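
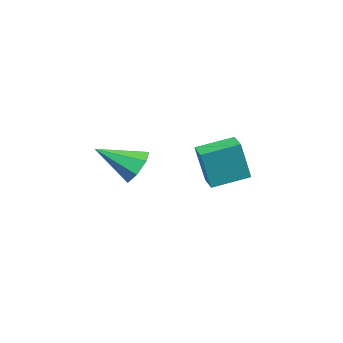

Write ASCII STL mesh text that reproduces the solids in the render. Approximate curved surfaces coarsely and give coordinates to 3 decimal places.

solid 
facet normal -0.176 0.836 -0.519
outer loop
vertex 4.424 -0.536 -0.496
vertex 3.578 -0.667 -0.421
vertex 4.102 -0.231 0.104
endloop
endfacet
facet normal 0.884 0.014 0.467
outer loop
vertex 4.424 -0.536 -0.496
vertex 4.102 -0.231 0.104
vertex 3.902 -2.213 0.541
endloop
endfacet
facet normal -0.175 0.836 -0.519
outer loop
vertex 4.102 -0.231 0.104
vertex 3.578 -0.667 -0.421
vertex 3.385 -0.254 0.309
endloop
endfacet
facet normal 0.265 0.182 0.947
outer loop
vertex 4.102 -0.231 0.104
vertex 3.385 -0.254 0.309
vertex 3.902 -2.213 0.541
endloop
endfacet
facet normal -0.176 0.836 -0.520
outer loop
vertex 3.385 -0.254 0.309
vertex 3.578 -0.667 -0.421
vertex 2.813 -0.588 -0.035
endloop
endfacet
facet normal -0.502 -0.030 0.864
outer loop
vertex 3.385 -0.254 0.309
vertex 2.813 -0.588 -0.035
vertex 3.902 -2.213 0.541
endloop
endfacet
facet normal -0.175 0.837 -0.519
outer loop
vertex 2.813 -0.588 -0.035
vertex 3.578 -0.667 -0.421
vertex 2.817 -0.981 -0.67
endloop
endfacet
facet normal -0.840 -0.463 0.281
outer loop
vertex 2.813 -0.588 -0.035
vertex 2.817 -0.981 -0.67
vertex 3.902 -2.213 0.541
endloop
endfacet
facet normal -0.175 0.836 -0.519
outer loop
vertex 2.817 -0.981 -0.67
vertex 3.578 -0.667 -0.421
vertex 3.394 -1.137 -1.116
endloop
endfacet
facet normal -0.494 -0.791 -0.362
outer loop
vertex 2.817 -0.981 -0.67
vertex 3.394 -1.137 -1.116
vertex 3.902 -2.213 0.541
endloop
endfacet
facet normal -0.176 0.836 -0.519
outer loop
vertex 3.394 -1.137 -1.116
vertex 3.578 -0.667 -0.421
vertex 4.109 -0.939 -1.039
endloop
endfacet
facet normal 0.275 -0.766 -0.581
outer loop
vertex 3.394 -1.137 -1.116
vertex 4.109 -0.939 -1.039
vertex 3.902 -2.213 0.541
endloop
endfacet
facet normal -0.176 0.837 -0.519
outer loop
vertex 4.109 -0.939 -1.039
vertex 3.578 -0.667 -0.421
vertex 4.424 -0.536 -0.496
endloop
endfacet
facet normal 0.888 -0.408 -0.212
outer loop
vertex 4.109 -0.939 -1.039
vertex 4.424 -0.536 -0.496
vertex 3.902 -2.213 0.541
endloop
endfacet
facet normal -0.896 -0.413 0.160
outer loop
vertex -0.888 0.813 -0.841
vertex -1.504 2.322 -0.395
vertex -1.4 1.175 -2.772
endloop
endfacet
facet normal 0.364 -0.893 -0.264
outer loop
vertex -0.656 1.518 -2.905
vertex -0.888 0.813 -0.841
vertex -1.4 1.175 -2.772
endloop
endfacet
facet normal -0.896 -0.413 0.160
outer loop
vertex -1.4 1.175 -2.772
vertex -1.504 2.322 -0.395
vertex -2.016 2.684 -2.326
endloop
endfacet
facet normal -0.252 0.178 -0.951
outer loop
vertex -2.016 2.684 -2.326
vertex -0.656 1.518 -2.905
vertex -1.4 1.175 -2.772
endloop
endfacet
facet normal 0.252 -0.178 0.951
outer loop
vertex -0.888 0.813 -0.841
vertex -0.76 2.665 -0.528
vertex -1.504 2.322 -0.395
endloop
endfacet
facet normal 0.364 -0.893 -0.264
outer loop
vertex -0.144 1.156 -0.974
vertex -0.888 0.813 -0.841
vertex -0.656 1.518 -2.905
endloop
endfacet
facet normal 0.252 -0.178 0.951
outer loop
vertex -0.144 1.156 -0.974
vertex -0.76 2.665 -0.528
vertex -0.888 0.813 -0.841
endloop
endfacet
facet normal -0.364 0.893 0.264
outer loop
vertex -1.504 2.322 -0.395
vertex -0.76 2.665 -0.528
vertex -2.016 2.684 -2.326
endloop
endfacet
facet normal -0.252 0.178 -0.951
outer loop
vertex -1.272 3.027 -2.459
vertex -0.656 1.518 -2.905
vertex -2.016 2.684 -2.326
endloop
endfacet
facet normal -0.364 0.893 0.264
outer loop
vertex -2.016 2.684 -2.326
vertex -0.76 2.665 -0.528
vertex -1.272 3.027 -2.459
endloop
endfacet
facet normal 0.896 0.413 -0.160
outer loop
vertex -1.272 3.027 -2.459
vertex -0.144 1.156 -0.974
vertex -0.656 1.518 -2.905
endloop
endfacet
facet normal 0.896 0.413 -0.160
outer loop
vertex -0.76 2.665 -0.528
vertex -0.144 1.156 -0.974
vertex -1.272 3.027 -2.459
endloop
endfacet

endsolid


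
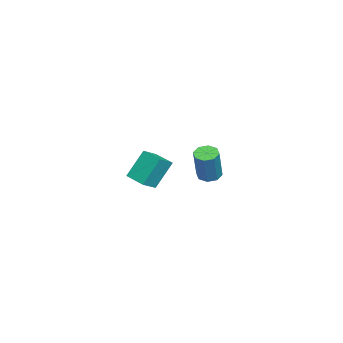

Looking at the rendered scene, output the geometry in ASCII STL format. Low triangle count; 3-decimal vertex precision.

solid 
facet normal -0.562 -0.811 0.164
outer loop
vertex 3.453 -3.072 0.321
vertex 2.834 -2.321 1.917
vertex 2.649 -2.621 -0.203
endloop
endfacet
facet normal 0.331 -0.402 -0.854
outer loop
vertex 3.386 -1.559 -0.417
vertex 3.453 -3.072 0.321
vertex 2.649 -2.621 -0.203
endloop
endfacet
facet normal -0.562 -0.810 0.164
outer loop
vertex 2.649 -2.621 -0.203
vertex 2.834 -2.321 1.917
vertex 2.03 -1.869 1.393
endloop
endfacet
facet normal -0.758 0.426 -0.495
outer loop
vertex 2.03 -1.869 1.393
vertex 3.386 -1.559 -0.417
vertex 2.649 -2.621 -0.203
endloop
endfacet
facet normal 0.758 -0.426 0.494
outer loop
vertex 3.453 -3.072 0.321
vertex 3.571 -1.259 1.703
vertex 2.834 -2.321 1.917
endloop
endfacet
facet normal 0.331 -0.402 -0.854
outer loop
vertex 4.19 -2.011 0.107
vertex 3.453 -3.072 0.321
vertex 3.386 -1.559 -0.417
endloop
endfacet
facet normal 0.757 -0.426 0.495
outer loop
vertex 4.19 -2.011 0.107
vertex 3.571 -1.259 1.703
vertex 3.453 -3.072 0.321
endloop
endfacet
facet normal -0.331 0.402 0.854
outer loop
vertex 2.834 -2.321 1.917
vertex 3.571 -1.259 1.703
vertex 2.03 -1.869 1.393
endloop
endfacet
facet normal -0.757 0.426 -0.494
outer loop
vertex 2.767 -0.808 1.179
vertex 3.386 -1.559 -0.417
vertex 2.03 -1.869 1.393
endloop
endfacet
facet normal -0.331 0.402 0.854
outer loop
vertex 2.03 -1.869 1.393
vertex 3.571 -1.259 1.703
vertex 2.767 -0.808 1.179
endloop
endfacet
facet normal 0.562 0.811 -0.163
outer loop
vertex 2.767 -0.808 1.179
vertex 4.19 -2.011 0.107
vertex 3.386 -1.559 -0.417
endloop
endfacet
facet normal 0.562 0.811 -0.164
outer loop
vertex 3.571 -1.259 1.703
vertex 4.19 -2.011 0.107
vertex 2.767 -0.808 1.179
endloop
endfacet
facet normal -0.413 -0.002 -0.911
outer loop
vertex -3.378 -0.29 -2.799
vertex -4.043 -0.312 -2.497
vertex -3.588 0.22 -2.705
endloop
endfacet
facet normal 0.830 0.411 -0.378
outer loop
vertex -3.378 -0.29 -2.799
vertex -3.588 0.22 -2.705
vertex -2.473 -0.285 -0.805
endloop
endfacet
facet normal 0.829 0.412 -0.377
outer loop
vertex -2.473 -0.285 -0.805
vertex -3.588 0.22 -2.705
vertex -2.683 0.224 -0.711
endloop
endfacet
facet normal 0.414 0.003 0.910
outer loop
vertex -2.473 -0.285 -0.805
vertex -2.683 0.224 -0.711
vertex -3.137 -0.308 -0.503
endloop
endfacet
facet normal -0.414 -0.002 -0.910
outer loop
vertex -3.588 0.22 -2.705
vertex -4.043 -0.312 -2.497
vertex -4.064 0.417 -2.489
endloop
endfacet
facet normal 0.320 0.936 -0.147
outer loop
vertex -3.588 0.22 -2.705
vertex -4.064 0.417 -2.489
vertex -2.683 0.224 -0.711
endloop
endfacet
facet normal 0.322 0.935 -0.148
outer loop
vertex -2.683 0.224 -0.711
vertex -4.064 0.417 -2.489
vertex -3.159 0.422 -0.495
endloop
endfacet
facet normal 0.414 0.003 0.910
outer loop
vertex -2.683 0.224 -0.711
vertex -3.159 0.422 -0.495
vertex -3.137 -0.308 -0.503
endloop
endfacet
facet normal -0.414 -0.002 -0.910
outer loop
vertex -4.064 0.417 -2.489
vertex -4.043 -0.312 -2.497
vertex -4.527 0.188 -2.278
endloop
endfacet
facet normal -0.375 0.912 0.168
outer loop
vertex -4.064 0.417 -2.489
vertex -4.527 0.188 -2.278
vertex -3.159 0.422 -0.495
endloop
endfacet
facet normal -0.376 0.911 0.169
outer loop
vertex -3.159 0.422 -0.495
vertex -4.527 0.188 -2.278
vertex -3.622 0.192 -0.284
endloop
endfacet
facet normal 0.414 0.002 0.910
outer loop
vertex -3.159 0.422 -0.495
vertex -3.622 0.192 -0.284
vertex -3.137 -0.308 -0.503
endloop
endfacet
facet normal -0.414 -0.002 -0.910
outer loop
vertex -4.527 0.188 -2.278
vertex -4.043 -0.312 -2.497
vertex -4.707 -0.335 -2.195
endloop
endfacet
facet normal -0.852 0.354 0.386
outer loop
vertex -4.527 0.188 -2.278
vertex -4.707 -0.335 -2.195
vertex -3.622 0.192 -0.284
endloop
endfacet
facet normal -0.852 0.355 0.386
outer loop
vertex -3.622 0.192 -0.284
vertex -4.707 -0.335 -2.195
vertex -3.802 -0.33 -0.201
endloop
endfacet
facet normal 0.413 0.002 0.911
outer loop
vertex -3.622 0.192 -0.284
vertex -3.802 -0.33 -0.201
vertex -3.137 -0.308 -0.503
endloop
endfacet
facet normal -0.414 -0.003 -0.910
outer loop
vertex -4.707 -0.335 -2.195
vertex -4.043 -0.312 -2.497
vertex -4.497 -0.844 -2.289
endloop
endfacet
facet normal -0.829 -0.412 0.377
outer loop
vertex -4.707 -0.335 -2.195
vertex -4.497 -0.844 -2.289
vertex -3.802 -0.33 -0.201
endloop
endfacet
facet normal -0.830 -0.411 0.377
outer loop
vertex -3.802 -0.33 -0.201
vertex -4.497 -0.844 -2.289
vertex -3.592 -0.84 -0.295
endloop
endfacet
facet normal 0.413 0.002 0.911
outer loop
vertex -3.802 -0.33 -0.201
vertex -3.592 -0.84 -0.295
vertex -3.137 -0.308 -0.503
endloop
endfacet
facet normal -0.414 -0.003 -0.910
outer loop
vertex -4.497 -0.844 -2.289
vertex -4.043 -0.312 -2.497
vertex -4.021 -1.042 -2.505
endloop
endfacet
facet normal -0.322 -0.935 0.148
outer loop
vertex -4.497 -0.844 -2.289
vertex -4.021 -1.042 -2.505
vertex -3.592 -0.84 -0.295
endloop
endfacet
facet normal -0.320 -0.936 0.148
outer loop
vertex -3.592 -0.84 -0.295
vertex -4.021 -1.042 -2.505
vertex -3.116 -1.037 -0.511
endloop
endfacet
facet normal 0.414 0.002 0.910
outer loop
vertex -3.592 -0.84 -0.295
vertex -3.116 -1.037 -0.511
vertex -3.137 -0.308 -0.503
endloop
endfacet
facet normal -0.414 -0.002 -0.910
outer loop
vertex -4.021 -1.042 -2.505
vertex -4.043 -0.312 -2.497
vertex -3.558 -0.812 -2.716
endloop
endfacet
facet normal 0.376 -0.911 -0.168
outer loop
vertex -4.021 -1.042 -2.505
vertex -3.558 -0.812 -2.716
vertex -3.116 -1.037 -0.511
endloop
endfacet
facet normal 0.374 -0.912 -0.168
outer loop
vertex -3.116 -1.037 -0.511
vertex -3.558 -0.812 -2.716
vertex -2.653 -0.808 -0.722
endloop
endfacet
facet normal 0.414 0.002 0.910
outer loop
vertex -3.116 -1.037 -0.511
vertex -2.653 -0.808 -0.722
vertex -3.137 -0.308 -0.503
endloop
endfacet
facet normal -0.413 -0.002 -0.911
outer loop
vertex -3.558 -0.812 -2.716
vertex -4.043 -0.312 -2.497
vertex -3.378 -0.29 -2.799
endloop
endfacet
facet normal 0.852 -0.355 -0.386
outer loop
vertex -3.558 -0.812 -2.716
vertex -3.378 -0.29 -2.799
vertex -2.653 -0.808 -0.722
endloop
endfacet
facet normal 0.852 -0.354 -0.386
outer loop
vertex -2.653 -0.808 -0.722
vertex -3.378 -0.29 -2.799
vertex -2.473 -0.285 -0.805
endloop
endfacet
facet normal 0.414 0.002 0.910
outer loop
vertex -2.653 -0.808 -0.722
vertex -2.473 -0.285 -0.805
vertex -3.137 -0.308 -0.503
endloop
endfacet

endsolid


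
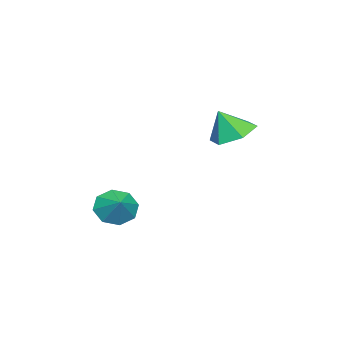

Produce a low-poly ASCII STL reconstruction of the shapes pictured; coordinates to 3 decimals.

solid 
facet normal -0.668 -0.507 -0.544
outer loop
vertex 3.34 -4.395 -3.34
vertex 2.659 -4.135 -2.746
vertex 3.028 -3.777 -3.533
endloop
endfacet
facet normal 0.881 0.343 -0.325
outer loop
vertex 3.34 -4.395 -3.34
vertex 3.028 -3.777 -3.533
vertex 3.461 -3.525 -2.094
endloop
endfacet
facet normal -0.668 -0.508 -0.544
outer loop
vertex 3.028 -3.777 -3.533
vertex 2.659 -4.135 -2.746
vertex 2.499 -3.368 -3.266
endloop
endfacet
facet normal 0.489 0.822 -0.291
outer loop
vertex 3.028 -3.777 -3.533
vertex 2.499 -3.368 -3.266
vertex 3.461 -3.525 -2.094
endloop
endfacet
facet normal -0.668 -0.508 -0.543
outer loop
vertex 2.499 -3.368 -3.266
vertex 2.659 -4.135 -2.746
vertex 2.065 -3.409 -2.694
endloop
endfacet
facet normal 0.039 0.994 0.101
outer loop
vertex 2.499 -3.368 -3.266
vertex 2.065 -3.409 -2.694
vertex 3.461 -3.525 -2.094
endloop
endfacet
facet normal -0.668 -0.507 -0.544
outer loop
vertex 2.065 -3.409 -2.694
vertex 2.659 -4.135 -2.746
vertex 1.978 -3.875 -2.153
endloop
endfacet
facet normal -0.204 0.758 0.620
outer loop
vertex 2.065 -3.409 -2.694
vertex 1.978 -3.875 -2.153
vertex 3.461 -3.525 -2.094
endloop
endfacet
facet normal -0.668 -0.509 -0.544
outer loop
vertex 1.978 -3.875 -2.153
vertex 2.659 -4.135 -2.746
vertex 2.291 -4.493 -1.959
endloop
endfacet
facet normal -0.098 0.253 0.963
outer loop
vertex 1.978 -3.875 -2.153
vertex 2.291 -4.493 -1.959
vertex 3.461 -3.525 -2.094
endloop
endfacet
facet normal -0.668 -0.508 -0.544
outer loop
vertex 2.291 -4.493 -1.959
vertex 2.659 -4.135 -2.746
vertex 2.819 -4.902 -2.226
endloop
endfacet
facet normal 0.294 -0.226 0.929
outer loop
vertex 2.291 -4.493 -1.959
vertex 2.819 -4.902 -2.226
vertex 3.461 -3.525 -2.094
endloop
endfacet
facet normal -0.668 -0.508 -0.544
outer loop
vertex 2.819 -4.902 -2.226
vertex 2.659 -4.135 -2.746
vertex 3.254 -4.861 -2.798
endloop
endfacet
facet normal 0.744 -0.398 0.537
outer loop
vertex 2.819 -4.902 -2.226
vertex 3.254 -4.861 -2.798
vertex 3.461 -3.525 -2.094
endloop
endfacet
facet normal -0.668 -0.509 -0.543
outer loop
vertex 3.254 -4.861 -2.798
vertex 2.659 -4.135 -2.746
vertex 3.34 -4.395 -3.34
endloop
endfacet
facet normal 0.987 -0.162 0.017
outer loop
vertex 3.254 -4.861 -2.798
vertex 3.34 -4.395 -3.34
vertex 3.461 -3.525 -2.094
endloop
endfacet
facet normal -0.262 0.375 -0.889
outer loop
vertex 2.902 1.417 1.912
vertex 2.155 0.711 1.834
vertex 1.96 1.621 2.275
endloop
endfacet
facet normal 0.402 0.546 0.735
outer loop
vertex 2.902 1.417 1.912
vertex 1.96 1.621 2.275
vertex 2.505 0.209 3.026
endloop
endfacet
facet normal -0.261 0.375 -0.889
outer loop
vertex 1.96 1.621 2.275
vertex 2.155 0.711 1.834
vertex 1.213 0.916 2.197
endloop
endfacet
facet normal -0.386 0.313 0.868
outer loop
vertex 1.96 1.621 2.275
vertex 1.213 0.916 2.197
vertex 2.505 0.209 3.026
endloop
endfacet
facet normal -0.261 0.375 -0.889
outer loop
vertex 1.213 0.916 2.197
vertex 2.155 0.711 1.834
vertex 1.408 0.006 1.756
endloop
endfacet
facet normal -0.643 -0.441 0.626
outer loop
vertex 1.213 0.916 2.197
vertex 1.408 0.006 1.756
vertex 2.505 0.209 3.026
endloop
endfacet
facet normal -0.261 0.375 -0.889
outer loop
vertex 1.408 0.006 1.756
vertex 2.155 0.711 1.834
vertex 2.35 -0.199 1.393
endloop
endfacet
facet normal -0.113 -0.961 0.251
outer loop
vertex 1.408 0.006 1.756
vertex 2.35 -0.199 1.393
vertex 2.505 0.209 3.026
endloop
endfacet
facet normal -0.262 0.375 -0.889
outer loop
vertex 2.35 -0.199 1.393
vertex 2.155 0.711 1.834
vertex 3.097 0.507 1.471
endloop
endfacet
facet normal 0.676 -0.728 0.118
outer loop
vertex 2.35 -0.199 1.393
vertex 3.097 0.507 1.471
vertex 2.505 0.209 3.026
endloop
endfacet
facet normal -0.262 0.375 -0.889
outer loop
vertex 3.097 0.507 1.471
vertex 2.155 0.711 1.834
vertex 2.902 1.417 1.912
endloop
endfacet
facet normal 0.933 0.025 0.360
outer loop
vertex 3.097 0.507 1.471
vertex 2.902 1.417 1.912
vertex 2.505 0.209 3.026
endloop
endfacet

endsolid


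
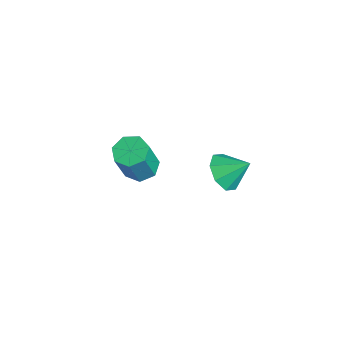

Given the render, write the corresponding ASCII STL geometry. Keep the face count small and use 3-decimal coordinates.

solid 
facet normal -0.269 0.291 -0.918
outer loop
vertex -1.038 -0.52 -4.581
vertex -1.698 -0.91 -4.511
vertex -1.551 -0.178 -4.322
endloop
endfacet
facet normal 0.582 0.808 0.086
outer loop
vertex -1.038 -0.52 -4.581
vertex -1.551 -0.178 -4.322
vertex -0.522 -1.079 -2.818
endloop
endfacet
facet normal 0.581 0.809 0.087
outer loop
vertex -0.522 -1.079 -2.818
vertex -1.551 -0.178 -4.322
vertex -1.035 -0.738 -2.559
endloop
endfacet
facet normal 0.269 -0.292 0.918
outer loop
vertex -0.522 -1.079 -2.818
vertex -1.035 -0.738 -2.559
vertex -1.182 -1.47 -2.749
endloop
endfacet
facet normal -0.269 0.291 -0.918
outer loop
vertex -1.551 -0.178 -4.322
vertex -1.698 -0.91 -4.511
vertex -2.174 -0.388 -4.206
endloop
endfacet
facet normal -0.238 0.903 0.357
outer loop
vertex -1.551 -0.178 -4.322
vertex -2.174 -0.388 -4.206
vertex -1.035 -0.738 -2.559
endloop
endfacet
facet normal -0.238 0.904 0.356
outer loop
vertex -1.035 -0.738 -2.559
vertex -2.174 -0.388 -4.206
vertex -1.659 -0.948 -2.443
endloop
endfacet
facet normal 0.269 -0.292 0.918
outer loop
vertex -1.035 -0.738 -2.559
vertex -1.659 -0.948 -2.443
vertex -1.182 -1.47 -2.749
endloop
endfacet
facet normal -0.269 0.292 -0.918
outer loop
vertex -2.174 -0.388 -4.206
vertex -1.698 -0.91 -4.511
vertex -2.439 -0.991 -4.32
endloop
endfacet
facet normal -0.878 0.318 0.358
outer loop
vertex -2.174 -0.388 -4.206
vertex -2.439 -0.991 -4.32
vertex -1.659 -0.948 -2.443
endloop
endfacet
facet normal -0.878 0.319 0.357
outer loop
vertex -1.659 -0.948 -2.443
vertex -2.439 -0.991 -4.32
vertex -1.924 -1.55 -2.557
endloop
endfacet
facet normal 0.269 -0.292 0.918
outer loop
vertex -1.659 -0.948 -2.443
vertex -1.924 -1.55 -2.557
vertex -1.182 -1.47 -2.749
endloop
endfacet
facet normal -0.269 0.292 -0.918
outer loop
vertex -2.439 -0.991 -4.32
vertex -1.698 -0.91 -4.511
vertex -2.146 -1.533 -4.578
endloop
endfacet
facet normal -0.858 -0.506 0.090
outer loop
vertex -2.439 -0.991 -4.32
vertex -2.146 -1.533 -4.578
vertex -1.924 -1.55 -2.557
endloop
endfacet
facet normal -0.857 -0.508 0.090
outer loop
vertex -1.924 -1.55 -2.557
vertex -2.146 -1.533 -4.578
vertex -1.63 -2.092 -2.815
endloop
endfacet
facet normal 0.269 -0.291 0.918
outer loop
vertex -1.924 -1.55 -2.557
vertex -1.63 -2.092 -2.815
vertex -1.182 -1.47 -2.749
endloop
endfacet
facet normal -0.269 0.292 -0.918
outer loop
vertex -2.146 -1.533 -4.578
vertex -1.698 -0.91 -4.511
vertex -1.515 -1.606 -4.786
endloop
endfacet
facet normal -0.191 -0.950 -0.245
outer loop
vertex -2.146 -1.533 -4.578
vertex -1.515 -1.606 -4.786
vertex -1.63 -2.092 -2.815
endloop
endfacet
facet normal -0.192 -0.950 -0.245
outer loop
vertex -1.63 -2.092 -2.815
vertex -1.515 -1.606 -4.786
vertex -0.999 -2.166 -3.023
endloop
endfacet
facet normal 0.269 -0.291 0.918
outer loop
vertex -1.63 -2.092 -2.815
vertex -0.999 -2.166 -3.023
vertex -1.182 -1.47 -2.749
endloop
endfacet
facet normal -0.269 0.292 -0.918
outer loop
vertex -1.515 -1.606 -4.786
vertex -1.698 -0.91 -4.511
vertex -1.022 -1.155 -4.787
endloop
endfacet
facet normal 0.619 -0.678 -0.397
outer loop
vertex -1.515 -1.606 -4.786
vertex -1.022 -1.155 -4.787
vertex -0.999 -2.166 -3.023
endloop
endfacet
facet normal 0.619 -0.678 -0.397
outer loop
vertex -0.999 -2.166 -3.023
vertex -1.022 -1.155 -4.787
vertex -0.506 -1.715 -3.024
endloop
endfacet
facet normal 0.268 -0.291 0.918
outer loop
vertex -0.999 -2.166 -3.023
vertex -0.506 -1.715 -3.024
vertex -1.182 -1.47 -2.749
endloop
endfacet
facet normal -0.269 0.291 -0.918
outer loop
vertex -1.022 -1.155 -4.787
vertex -1.698 -0.91 -4.511
vertex -1.038 -0.52 -4.581
endloop
endfacet
facet normal 0.963 0.105 -0.249
outer loop
vertex -1.022 -1.155 -4.787
vertex -1.038 -0.52 -4.581
vertex -0.506 -1.715 -3.024
endloop
endfacet
facet normal 0.963 0.105 -0.249
outer loop
vertex -0.506 -1.715 -3.024
vertex -1.038 -0.52 -4.581
vertex -0.522 -1.079 -2.818
endloop
endfacet
facet normal 0.268 -0.291 0.918
outer loop
vertex -0.506 -1.715 -3.024
vertex -0.522 -1.079 -2.818
vertex -1.182 -1.47 -2.749
endloop
endfacet
facet normal -0.359 -0.696 -0.622
outer loop
vertex 3.694 1.186 -0.928
vertex 3.152 0.919 -0.316
vertex 3.117 1.502 -0.948
endloop
endfacet
facet normal 0.465 0.828 -0.313
outer loop
vertex 3.694 1.186 -0.928
vertex 3.117 1.502 -0.948
vertex 3.588 1.761 0.436
endloop
endfacet
facet normal -0.360 -0.695 -0.622
outer loop
vertex 3.117 1.502 -0.948
vertex 3.152 0.919 -0.316
vertex 2.56 1.477 -0.597
endloop
endfacet
facet normal -0.132 0.982 -0.139
outer loop
vertex 3.117 1.502 -0.948
vertex 2.56 1.477 -0.597
vertex 3.588 1.761 0.436
endloop
endfacet
facet normal -0.360 -0.695 -0.622
outer loop
vertex 2.56 1.477 -0.597
vertex 3.152 0.919 -0.316
vertex 2.351 1.125 -0.082
endloop
endfacet
facet normal -0.535 0.783 0.318
outer loop
vertex 2.56 1.477 -0.597
vertex 2.351 1.125 -0.082
vertex 3.588 1.761 0.436
endloop
endfacet
facet normal -0.360 -0.695 -0.622
outer loop
vertex 2.351 1.125 -0.082
vertex 3.152 0.919 -0.316
vertex 2.61 0.652 0.296
endloop
endfacet
facet normal -0.509 0.350 0.786
outer loop
vertex 2.351 1.125 -0.082
vertex 2.61 0.652 0.296
vertex 3.588 1.761 0.436
endloop
endfacet
facet normal -0.360 -0.695 -0.622
outer loop
vertex 2.61 0.652 0.296
vertex 3.152 0.919 -0.316
vertex 3.187 0.336 0.315
endloop
endfacet
facet normal -0.069 -0.065 0.996
outer loop
vertex 2.61 0.652 0.296
vertex 3.187 0.336 0.315
vertex 3.588 1.761 0.436
endloop
endfacet
facet normal -0.360 -0.695 -0.622
outer loop
vertex 3.187 0.336 0.315
vertex 3.152 0.919 -0.316
vertex 3.744 0.362 -0.036
endloop
endfacet
facet normal 0.528 -0.218 0.821
outer loop
vertex 3.187 0.336 0.315
vertex 3.744 0.362 -0.036
vertex 3.588 1.761 0.436
endloop
endfacet
facet normal -0.360 -0.695 -0.622
outer loop
vertex 3.744 0.362 -0.036
vertex 3.152 0.919 -0.316
vertex 3.954 0.714 -0.551
endloop
endfacet
facet normal 0.930 -0.020 0.366
outer loop
vertex 3.744 0.362 -0.036
vertex 3.954 0.714 -0.551
vertex 3.588 1.761 0.436
endloop
endfacet
facet normal -0.360 -0.695 -0.622
outer loop
vertex 3.954 0.714 -0.551
vertex 3.152 0.919 -0.316
vertex 3.694 1.186 -0.928
endloop
endfacet
facet normal 0.904 0.415 -0.104
outer loop
vertex 3.954 0.714 -0.551
vertex 3.694 1.186 -0.928
vertex 3.588 1.761 0.436
endloop
endfacet

endsolid


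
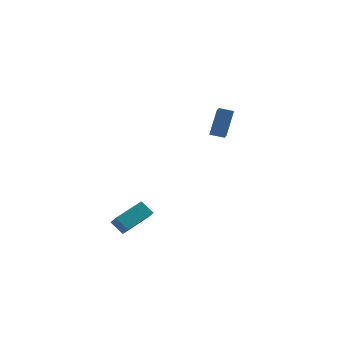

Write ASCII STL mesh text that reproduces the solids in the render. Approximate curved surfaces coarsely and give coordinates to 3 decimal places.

solid 
facet normal -0.901 0.365 0.235
outer loop
vertex 3.633 3.025 3.31
vertex 3.818 3.867 2.71
vertex 2.954 2.216 1.965
endloop
endfacet
facet normal -0.176 -0.802 0.571
outer loop
vertex 3.702 1.913 1.77
vertex 3.633 3.025 3.31
vertex 2.954 2.216 1.965
endloop
endfacet
facet normal -0.901 0.365 0.235
outer loop
vertex 2.954 2.216 1.965
vertex 3.818 3.867 2.71
vertex 3.139 3.058 1.365
endloop
endfacet
facet normal -0.397 -0.473 -0.787
outer loop
vertex 3.139 3.058 1.365
vertex 3.702 1.913 1.77
vertex 2.954 2.216 1.965
endloop
endfacet
facet normal 0.397 0.473 0.787
outer loop
vertex 3.633 3.025 3.31
vertex 4.566 3.564 2.515
vertex 3.818 3.867 2.71
endloop
endfacet
facet normal -0.176 -0.802 0.571
outer loop
vertex 4.381 2.722 3.115
vertex 3.633 3.025 3.31
vertex 3.702 1.913 1.77
endloop
endfacet
facet normal 0.397 0.473 0.787
outer loop
vertex 4.381 2.722 3.115
vertex 4.566 3.564 2.515
vertex 3.633 3.025 3.31
endloop
endfacet
facet normal 0.176 0.802 -0.571
outer loop
vertex 3.818 3.867 2.71
vertex 4.566 3.564 2.515
vertex 3.139 3.058 1.365
endloop
endfacet
facet normal -0.397 -0.473 -0.787
outer loop
vertex 3.887 2.755 1.17
vertex 3.702 1.913 1.77
vertex 3.139 3.058 1.365
endloop
endfacet
facet normal 0.176 0.802 -0.571
outer loop
vertex 3.139 3.058 1.365
vertex 4.566 3.564 2.515
vertex 3.887 2.755 1.17
endloop
endfacet
facet normal 0.901 -0.365 -0.235
outer loop
vertex 3.887 2.755 1.17
vertex 4.381 2.722 3.115
vertex 3.702 1.913 1.77
endloop
endfacet
facet normal 0.901 -0.365 -0.235
outer loop
vertex 4.566 3.564 2.515
vertex 4.381 2.722 3.115
vertex 3.887 2.755 1.17
endloop
endfacet
facet normal -0.855 -0.457 -0.244
outer loop
vertex -3.426 -4.335 -0.467
vertex -3.89 -3.779 0.116
vertex -3.538 -3.809 -1.059
endloop
endfacet
facet normal 0.499 -0.599 -0.626
outer loop
vertex -1.99 -2.981 -0.616
vertex -3.426 -4.335 -0.467
vertex -3.538 -3.809 -1.059
endloop
endfacet
facet normal -0.855 -0.457 -0.245
outer loop
vertex -3.538 -3.809 -1.059
vertex -3.89 -3.779 0.116
vertex -4.002 -3.252 -0.476
endloop
endfacet
facet normal -0.140 0.658 -0.740
outer loop
vertex -4.002 -3.252 -0.476
vertex -1.99 -2.981 -0.616
vertex -3.538 -3.809 -1.059
endloop
endfacet
facet normal 0.140 -0.658 0.740
outer loop
vertex -3.426 -4.335 -0.467
vertex -2.342 -2.951 0.559
vertex -3.89 -3.779 0.116
endloop
endfacet
facet normal 0.499 -0.598 -0.627
outer loop
vertex -1.878 -3.508 -0.024
vertex -3.426 -4.335 -0.467
vertex -1.99 -2.981 -0.616
endloop
endfacet
facet normal 0.140 -0.658 0.740
outer loop
vertex -1.878 -3.508 -0.024
vertex -2.342 -2.951 0.559
vertex -3.426 -4.335 -0.467
endloop
endfacet
facet normal -0.499 0.598 0.627
outer loop
vertex -3.89 -3.779 0.116
vertex -2.342 -2.951 0.559
vertex -4.002 -3.252 -0.476
endloop
endfacet
facet normal -0.140 0.658 -0.739
outer loop
vertex -2.454 -2.425 -0.033
vertex -1.99 -2.981 -0.616
vertex -4.002 -3.252 -0.476
endloop
endfacet
facet normal -0.499 0.599 0.626
outer loop
vertex -4.002 -3.252 -0.476
vertex -2.342 -2.951 0.559
vertex -2.454 -2.425 -0.033
endloop
endfacet
facet normal 0.855 0.457 0.245
outer loop
vertex -2.454 -2.425 -0.033
vertex -1.878 -3.508 -0.024
vertex -1.99 -2.981 -0.616
endloop
endfacet
facet normal 0.855 0.457 0.244
outer loop
vertex -2.342 -2.951 0.559
vertex -1.878 -3.508 -0.024
vertex -2.454 -2.425 -0.033
endloop
endfacet

endsolid


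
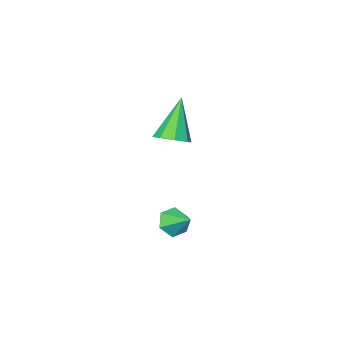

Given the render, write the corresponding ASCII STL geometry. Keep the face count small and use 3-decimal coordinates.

solid 
facet normal 0.072 -0.862 -0.501
outer loop
vertex 0.347 1.202 -3.479
vertex -0.032 1.462 -3.981
vertex 0.644 1.528 -3.997
endloop
endfacet
facet normal 0.745 0.283 0.605
outer loop
vertex 0.347 1.202 -3.479
vertex 0.644 1.528 -3.997
vertex -0.108 2.358 -3.459
endloop
endfacet
facet normal 0.072 -0.863 -0.501
outer loop
vertex 0.644 1.528 -3.997
vertex -0.032 1.462 -3.981
vertex 0.265 1.787 -4.498
endloop
endfacet
facet normal 0.684 0.715 -0.147
outer loop
vertex 0.644 1.528 -3.997
vertex 0.265 1.787 -4.498
vertex -0.108 2.358 -3.459
endloop
endfacet
facet normal 0.072 -0.863 -0.501
outer loop
vertex 0.265 1.787 -4.498
vertex -0.032 1.462 -3.981
vertex -0.411 1.721 -4.482
endloop
endfacet
facet normal -0.096 0.857 -0.506
outer loop
vertex 0.265 1.787 -4.498
vertex -0.411 1.721 -4.482
vertex -0.108 2.358 -3.459
endloop
endfacet
facet normal 0.073 -0.862 -0.501
outer loop
vertex -0.411 1.721 -4.482
vertex -0.032 1.462 -3.981
vertex -0.709 1.395 -3.964
endloop
endfacet
facet normal -0.816 0.568 -0.112
outer loop
vertex -0.411 1.721 -4.482
vertex -0.709 1.395 -3.964
vertex -0.108 2.358 -3.459
endloop
endfacet
facet normal 0.073 -0.862 -0.501
outer loop
vertex -0.709 1.395 -3.964
vertex -0.032 1.462 -3.981
vertex -0.33 1.136 -3.463
endloop
endfacet
facet normal -0.755 0.135 0.641
outer loop
vertex -0.709 1.395 -3.964
vertex -0.33 1.136 -3.463
vertex -0.108 2.358 -3.459
endloop
endfacet
facet normal 0.072 -0.862 -0.501
outer loop
vertex -0.33 1.136 -3.463
vertex -0.032 1.462 -3.981
vertex 0.347 1.202 -3.479
endloop
endfacet
facet normal 0.024 -0.008 1.000
outer loop
vertex -0.33 1.136 -3.463
vertex 0.347 1.202 -3.479
vertex -0.108 2.358 -3.459
endloop
endfacet
facet normal 0.410 0.249 -0.878
outer loop
vertex -2.777 -3.551 -2.516
vertex -3.398 -3.128 -2.686
vertex -2.726 -2.993 -2.334
endloop
endfacet
facet normal 0.730 -0.271 0.628
outer loop
vertex -2.777 -3.551 -2.516
vertex -2.726 -2.993 -2.334
vertex -4.262 -3.652 -0.834
endloop
endfacet
facet normal 0.410 0.248 -0.878
outer loop
vertex -2.726 -2.993 -2.334
vertex -3.398 -3.128 -2.686
vertex -3.069 -2.514 -2.359
endloop
endfacet
facet normal 0.535 0.421 0.733
outer loop
vertex -2.726 -2.993 -2.334
vertex -3.069 -2.514 -2.359
vertex -4.262 -3.652 -0.834
endloop
endfacet
facet normal 0.410 0.248 -0.878
outer loop
vertex -3.069 -2.514 -2.359
vertex -3.398 -3.128 -2.686
vertex -3.604 -2.395 -2.575
endloop
endfacet
facet normal -0.049 0.818 0.572
outer loop
vertex -3.069 -2.514 -2.359
vertex -3.604 -2.395 -2.575
vertex -4.262 -3.652 -0.834
endloop
endfacet
facet normal 0.410 0.248 -0.878
outer loop
vertex -3.604 -2.395 -2.575
vertex -3.398 -3.128 -2.686
vertex -4.018 -2.705 -2.856
endloop
endfacet
facet normal -0.681 0.691 0.241
outer loop
vertex -3.604 -2.395 -2.575
vertex -4.018 -2.705 -2.856
vertex -4.262 -3.652 -0.834
endloop
endfacet
facet normal 0.410 0.248 -0.878
outer loop
vertex -4.018 -2.705 -2.856
vertex -3.398 -3.128 -2.686
vertex -4.069 -3.264 -3.038
endloop
endfacet
facet normal -0.991 0.112 -0.067
outer loop
vertex -4.018 -2.705 -2.856
vertex -4.069 -3.264 -3.038
vertex -4.262 -3.652 -0.834
endloop
endfacet
facet normal 0.410 0.248 -0.878
outer loop
vertex -4.069 -3.264 -3.038
vertex -3.398 -3.128 -2.686
vertex -3.726 -3.743 -3.013
endloop
endfacet
facet normal -0.797 -0.579 -0.172
outer loop
vertex -4.069 -3.264 -3.038
vertex -3.726 -3.743 -3.013
vertex -4.262 -3.652 -0.834
endloop
endfacet
facet normal 0.410 0.248 -0.878
outer loop
vertex -3.726 -3.743 -3.013
vertex -3.398 -3.128 -2.686
vertex -3.191 -3.862 -2.797
endloop
endfacet
facet normal -0.213 -0.977 -0.012
outer loop
vertex -3.726 -3.743 -3.013
vertex -3.191 -3.862 -2.797
vertex -4.262 -3.652 -0.834
endloop
endfacet
facet normal 0.409 0.248 -0.878
outer loop
vertex -3.191 -3.862 -2.797
vertex -3.398 -3.128 -2.686
vertex -2.777 -3.551 -2.516
endloop
endfacet
facet normal 0.420 -0.849 0.320
outer loop
vertex -3.191 -3.862 -2.797
vertex -2.777 -3.551 -2.516
vertex -4.262 -3.652 -0.834
endloop
endfacet

endsolid


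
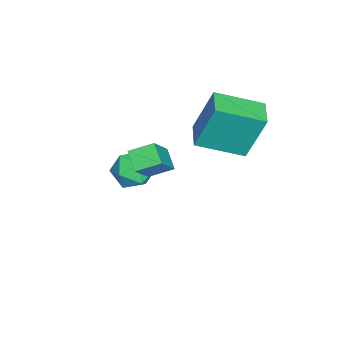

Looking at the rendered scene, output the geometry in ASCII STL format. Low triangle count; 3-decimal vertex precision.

solid 
facet normal -0.126 0.049 0.991
outer loop
vertex -0.938 0.169 -1.587
vertex -1.874 0.006 -1.698
vertex -1.271 -0.728 -1.585
endloop
endfacet
facet normal 0.525 -0.193 0.829
outer loop
vertex -0.938 0.169 -1.587
vertex -1.271 -0.728 -1.585
vertex -0.461 -0.52 -2.05
endloop
endfacet
facet normal 0.852 0.301 0.429
outer loop
vertex -0.938 0.169 -1.587
vertex -0.461 -0.52 -2.05
vertex -0.564 0.343 -2.451
endloop
endfacet
facet normal 0.402 0.848 0.345
outer loop
vertex -0.938 0.169 -1.587
vertex -0.564 0.343 -2.451
vertex -1.437 0.668 -2.233
endloop
endfacet
facet normal -0.203 0.693 0.692
outer loop
vertex -0.938 0.169 -1.587
vertex -1.437 0.668 -2.233
vertex -1.874 0.006 -1.698
endloop
endfacet
facet normal 0.449 -0.782 0.432
outer loop
vertex -0.461 -0.52 -2.05
vertex -1.271 -0.728 -1.585
vertex -1.103 -1.108 -2.447
endloop
endfacet
facet normal -0.604 -0.390 0.695
outer loop
vertex -1.271 -0.728 -1.585
vertex -1.874 0.006 -1.698
vertex -1.976 -0.783 -2.229
endloop
endfacet
facet normal -0.728 0.652 0.212
outer loop
vertex -1.874 0.006 -1.698
vertex -1.437 0.668 -2.233
vertex -2.079 0.08 -2.63
endloop
endfacet
facet normal 0.249 0.903 -0.350
outer loop
vertex -1.437 0.668 -2.233
vertex -0.564 0.343 -2.451
vertex -1.269 0.288 -3.095
endloop
endfacet
facet normal 0.977 0.017 -0.213
outer loop
vertex -0.564 0.343 -2.451
vertex -0.461 -0.52 -2.05
vertex -0.666 -0.446 -2.982
endloop
endfacet
facet normal -0.402 -0.848 -0.345
outer loop
vertex -1.602 -0.609 -3.093
vertex -1.103 -1.108 -2.447
vertex -1.976 -0.783 -2.229
endloop
endfacet
facet normal -0.852 -0.301 -0.429
outer loop
vertex -1.602 -0.609 -3.093
vertex -1.976 -0.783 -2.229
vertex -2.079 0.08 -2.63
endloop
endfacet
facet normal -0.525 0.193 -0.829
outer loop
vertex -1.602 -0.609 -3.093
vertex -2.079 0.08 -2.63
vertex -1.269 0.288 -3.095
endloop
endfacet
facet normal 0.126 -0.049 -0.991
outer loop
vertex -1.602 -0.609 -3.093
vertex -1.269 0.288 -3.095
vertex -0.666 -0.446 -2.982
endloop
endfacet
facet normal 0.203 -0.693 -0.692
outer loop
vertex -1.602 -0.609 -3.093
vertex -0.666 -0.446 -2.982
vertex -1.103 -1.108 -2.447
endloop
endfacet
facet normal -0.249 -0.903 0.350
outer loop
vertex -1.976 -0.783 -2.229
vertex -1.103 -1.108 -2.447
vertex -1.271 -0.728 -1.585
endloop
endfacet
facet normal -0.977 -0.017 0.213
outer loop
vertex -2.079 0.08 -2.63
vertex -1.976 -0.783 -2.229
vertex -1.874 0.006 -1.698
endloop
endfacet
facet normal -0.449 0.782 -0.432
outer loop
vertex -1.269 0.288 -3.095
vertex -2.079 0.08 -2.63
vertex -1.437 0.668 -2.233
endloop
endfacet
facet normal 0.604 0.390 -0.695
outer loop
vertex -0.666 -0.446 -2.982
vertex -1.269 0.288 -3.095
vertex -0.564 0.343 -2.451
endloop
endfacet
facet normal 0.728 -0.652 -0.212
outer loop
vertex -1.103 -1.108 -2.447
vertex -0.666 -0.446 -2.982
vertex -0.461 -0.52 -2.05
endloop
endfacet
facet normal -0.679 0.094 -0.729
outer loop
vertex 1.345 0.898 0.858
vertex 1.042 1.798 1.256
vertex 1.971 1.342 0.332
endloop
endfacet
facet normal 0.295 -0.874 -0.387
outer loop
vertex 3.138 1.182 1.584
vertex 1.345 0.898 0.858
vertex 1.971 1.342 0.332
endloop
endfacet
facet normal -0.679 0.092 -0.728
outer loop
vertex 1.971 1.342 0.332
vertex 1.042 1.798 1.256
vertex 1.667 2.242 0.729
endloop
endfacet
facet normal 0.673 0.477 -0.566
outer loop
vertex 1.667 2.242 0.729
vertex 3.138 1.182 1.584
vertex 1.971 1.342 0.332
endloop
endfacet
facet normal -0.673 -0.477 0.566
outer loop
vertex 1.345 0.898 0.858
vertex 2.209 1.638 2.508
vertex 1.042 1.798 1.256
endloop
endfacet
facet normal 0.295 -0.874 -0.386
outer loop
vertex 2.513 0.738 2.111
vertex 1.345 0.898 0.858
vertex 3.138 1.182 1.584
endloop
endfacet
facet normal -0.673 -0.477 0.566
outer loop
vertex 2.513 0.738 2.111
vertex 2.209 1.638 2.508
vertex 1.345 0.898 0.858
endloop
endfacet
facet normal -0.295 0.874 0.387
outer loop
vertex 1.042 1.798 1.256
vertex 2.209 1.638 2.508
vertex 1.667 2.242 0.729
endloop
endfacet
facet normal 0.673 0.477 -0.566
outer loop
vertex 2.835 2.082 1.982
vertex 3.138 1.182 1.584
vertex 1.667 2.242 0.729
endloop
endfacet
facet normal -0.295 0.874 0.387
outer loop
vertex 1.667 2.242 0.729
vertex 2.209 1.638 2.508
vertex 2.835 2.082 1.982
endloop
endfacet
facet normal 0.680 -0.093 0.728
outer loop
vertex 2.835 2.082 1.982
vertex 2.513 0.738 2.111
vertex 3.138 1.182 1.584
endloop
endfacet
facet normal 0.678 -0.093 0.729
outer loop
vertex 2.209 1.638 2.508
vertex 2.513 0.738 2.111
vertex 2.835 2.082 1.982
endloop
endfacet
facet normal -0.957 -0.286 0.041
outer loop
vertex -1.473 2.902 2.771
vertex -2.053 4.743 2.05
vertex -1.334 2.143 0.721
endloop
endfacet
facet normal 0.282 -0.893 0.350
outer loop
vertex -0.147 2.497 0.67
vertex -1.473 2.902 2.771
vertex -1.334 2.143 0.721
endloop
endfacet
facet normal -0.957 -0.286 0.041
outer loop
vertex -1.334 2.143 0.721
vertex -2.053 4.743 2.05
vertex -1.914 3.983 0.0
endloop
endfacet
facet normal 0.063 -0.347 -0.936
outer loop
vertex -1.914 3.983 0.0
vertex -0.147 2.497 0.67
vertex -1.334 2.143 0.721
endloop
endfacet
facet normal -0.063 0.347 0.936
outer loop
vertex -1.473 2.902 2.771
vertex -0.866 5.097 1.999
vertex -2.053 4.743 2.05
endloop
endfacet
facet normal 0.282 -0.893 0.350
outer loop
vertex -0.286 3.257 2.72
vertex -1.473 2.902 2.771
vertex -0.147 2.497 0.67
endloop
endfacet
facet normal -0.063 0.347 0.936
outer loop
vertex -0.286 3.257 2.72
vertex -0.866 5.097 1.999
vertex -1.473 2.902 2.771
endloop
endfacet
facet normal -0.281 0.893 -0.350
outer loop
vertex -2.053 4.743 2.05
vertex -0.866 5.097 1.999
vertex -1.914 3.983 0.0
endloop
endfacet
facet normal 0.063 -0.347 -0.936
outer loop
vertex -0.727 4.338 -0.051
vertex -0.147 2.497 0.67
vertex -1.914 3.983 0.0
endloop
endfacet
facet normal -0.282 0.893 -0.350
outer loop
vertex -1.914 3.983 0.0
vertex -0.866 5.097 1.999
vertex -0.727 4.338 -0.051
endloop
endfacet
facet normal 0.957 0.286 -0.041
outer loop
vertex -0.727 4.338 -0.051
vertex -0.286 3.257 2.72
vertex -0.147 2.497 0.67
endloop
endfacet
facet normal 0.957 0.286 -0.041
outer loop
vertex -0.866 5.097 1.999
vertex -0.286 3.257 2.72
vertex -0.727 4.338 -0.051
endloop
endfacet

endsolid


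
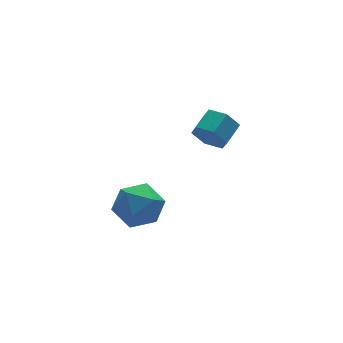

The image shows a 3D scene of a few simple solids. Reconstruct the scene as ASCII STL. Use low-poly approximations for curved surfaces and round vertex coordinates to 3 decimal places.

solid 
facet normal -0.719 0.476 0.507
outer loop
vertex -2.959 1.71 1.29
vertex -3.679 0.998 0.938
vertex -3.151 0.819 1.854
endloop
endfacet
facet normal -0.088 0.546 0.833
outer loop
vertex -2.959 1.71 1.29
vertex -3.151 0.819 1.854
vertex -2.145 1.169 1.731
endloop
endfacet
facet normal 0.364 0.853 0.374
outer loop
vertex -2.959 1.71 1.29
vertex -2.145 1.169 1.731
vertex -2.05 1.564 0.739
endloop
endfacet
facet normal 0.013 0.972 -0.236
outer loop
vertex -2.959 1.71 1.29
vertex -2.05 1.564 0.739
vertex -2.998 1.458 0.248
endloop
endfacet
facet normal -0.656 0.739 -0.154
outer loop
vertex -2.959 1.71 1.29
vertex -2.998 1.458 0.248
vertex -3.679 0.998 0.938
endloop
endfacet
facet normal 0.157 -0.107 0.982
outer loop
vertex -2.145 1.169 1.731
vertex -3.151 0.819 1.854
vertex -2.362 0.122 1.652
endloop
endfacet
facet normal -0.863 -0.221 0.454
outer loop
vertex -3.151 0.819 1.854
vertex -3.679 0.998 0.938
vertex -3.31 0.016 1.161
endloop
endfacet
facet normal -0.761 0.204 -0.615
outer loop
vertex -3.679 0.998 0.938
vertex -2.998 1.458 0.248
vertex -3.215 0.411 0.169
endloop
endfacet
facet normal 0.322 0.581 -0.747
outer loop
vertex -2.998 1.458 0.248
vertex -2.05 1.564 0.739
vertex -2.209 0.761 0.046
endloop
endfacet
facet normal 0.890 0.389 0.240
outer loop
vertex -2.05 1.564 0.739
vertex -2.145 1.169 1.731
vertex -1.681 0.582 0.962
endloop
endfacet
facet normal -0.013 -0.972 0.236
outer loop
vertex -2.401 -0.13 0.61
vertex -2.362 0.122 1.652
vertex -3.31 0.016 1.161
endloop
endfacet
facet normal -0.364 -0.853 -0.374
outer loop
vertex -2.401 -0.13 0.61
vertex -3.31 0.016 1.161
vertex -3.215 0.411 0.169
endloop
endfacet
facet normal 0.088 -0.546 -0.833
outer loop
vertex -2.401 -0.13 0.61
vertex -3.215 0.411 0.169
vertex -2.209 0.761 0.046
endloop
endfacet
facet normal 0.719 -0.476 -0.507
outer loop
vertex -2.401 -0.13 0.61
vertex -2.209 0.761 0.046
vertex -1.681 0.582 0.962
endloop
endfacet
facet normal 0.656 -0.739 0.154
outer loop
vertex -2.401 -0.13 0.61
vertex -1.681 0.582 0.962
vertex -2.362 0.122 1.652
endloop
endfacet
facet normal -0.322 -0.581 0.747
outer loop
vertex -3.31 0.016 1.161
vertex -2.362 0.122 1.652
vertex -3.151 0.819 1.854
endloop
endfacet
facet normal -0.890 -0.389 -0.240
outer loop
vertex -3.215 0.411 0.169
vertex -3.31 0.016 1.161
vertex -3.679 0.998 0.938
endloop
endfacet
facet normal -0.157 0.107 -0.982
outer loop
vertex -2.209 0.761 0.046
vertex -3.215 0.411 0.169
vertex -2.998 1.458 0.248
endloop
endfacet
facet normal 0.863 0.221 -0.454
outer loop
vertex -1.681 0.582 0.962
vertex -2.209 0.761 0.046
vertex -2.05 1.564 0.739
endloop
endfacet
facet normal 0.761 -0.204 0.615
outer loop
vertex -2.362 0.122 1.652
vertex -1.681 0.582 0.962
vertex -2.145 1.169 1.731
endloop
endfacet
facet normal -0.783 -0.499 -0.371
outer loop
vertex 1.785 2.608 1.236
vertex 1.339 2.848 1.855
vertex 1.372 3.291 1.19
endloop
endfacet
facet normal 0.346 0.147 -0.927
outer loop
vertex 1.785 2.608 1.236
vertex 1.372 3.291 1.19
vertex 2.607 3.132 1.626
endloop
endfacet
facet normal 0.346 0.147 -0.927
outer loop
vertex 2.607 3.132 1.626
vertex 1.372 3.291 1.19
vertex 2.194 3.815 1.58
endloop
endfacet
facet normal 0.783 0.499 0.371
outer loop
vertex 2.607 3.132 1.626
vertex 2.194 3.815 1.58
vertex 2.161 3.372 2.245
endloop
endfacet
facet normal -0.783 -0.499 -0.371
outer loop
vertex 1.372 3.291 1.19
vertex 1.339 2.848 1.855
vertex 0.925 3.532 1.809
endloop
endfacet
facet normal -0.274 0.813 -0.514
outer loop
vertex 1.372 3.291 1.19
vertex 0.925 3.532 1.809
vertex 2.194 3.815 1.58
endloop
endfacet
facet normal -0.274 0.814 -0.513
outer loop
vertex 2.194 3.815 1.58
vertex 0.925 3.532 1.809
vertex 1.748 4.055 2.199
endloop
endfacet
facet normal 0.783 0.499 0.371
outer loop
vertex 2.194 3.815 1.58
vertex 1.748 4.055 2.199
vertex 2.161 3.372 2.245
endloop
endfacet
facet normal -0.783 -0.499 -0.371
outer loop
vertex 0.925 3.532 1.809
vertex 1.339 2.848 1.855
vertex 0.893 3.088 2.474
endloop
endfacet
facet normal -0.620 0.666 0.415
outer loop
vertex 0.925 3.532 1.809
vertex 0.893 3.088 2.474
vertex 1.748 4.055 2.199
endloop
endfacet
facet normal -0.621 0.666 0.413
outer loop
vertex 1.748 4.055 2.199
vertex 0.893 3.088 2.474
vertex 1.715 3.612 2.864
endloop
endfacet
facet normal 0.783 0.499 0.371
outer loop
vertex 1.748 4.055 2.199
vertex 1.715 3.612 2.864
vertex 2.161 3.372 2.245
endloop
endfacet
facet normal -0.783 -0.499 -0.371
outer loop
vertex 0.893 3.088 2.474
vertex 1.339 2.848 1.855
vertex 1.306 2.405 2.52
endloop
endfacet
facet normal -0.346 -0.147 0.927
outer loop
vertex 0.893 3.088 2.474
vertex 1.306 2.405 2.52
vertex 1.715 3.612 2.864
endloop
endfacet
facet normal -0.346 -0.147 0.927
outer loop
vertex 1.715 3.612 2.864
vertex 1.306 2.405 2.52
vertex 2.128 2.929 2.91
endloop
endfacet
facet normal 0.783 0.499 0.371
outer loop
vertex 1.715 3.612 2.864
vertex 2.128 2.929 2.91
vertex 2.161 3.372 2.245
endloop
endfacet
facet normal -0.783 -0.499 -0.371
outer loop
vertex 1.306 2.405 2.52
vertex 1.339 2.848 1.855
vertex 1.752 2.165 1.901
endloop
endfacet
facet normal 0.275 -0.813 0.513
outer loop
vertex 1.306 2.405 2.52
vertex 1.752 2.165 1.901
vertex 2.128 2.929 2.91
endloop
endfacet
facet normal 0.273 -0.813 0.514
outer loop
vertex 2.128 2.929 2.91
vertex 1.752 2.165 1.901
vertex 2.575 2.688 2.291
endloop
endfacet
facet normal 0.783 0.499 0.371
outer loop
vertex 2.128 2.929 2.91
vertex 2.575 2.688 2.291
vertex 2.161 3.372 2.245
endloop
endfacet
facet normal -0.783 -0.499 -0.371
outer loop
vertex 1.752 2.165 1.901
vertex 1.339 2.848 1.855
vertex 1.785 2.608 1.236
endloop
endfacet
facet normal 0.620 -0.667 -0.414
outer loop
vertex 1.752 2.165 1.901
vertex 1.785 2.608 1.236
vertex 2.575 2.688 2.291
endloop
endfacet
facet normal 0.621 -0.665 -0.414
outer loop
vertex 2.575 2.688 2.291
vertex 1.785 2.608 1.236
vertex 2.607 3.132 1.626
endloop
endfacet
facet normal 0.783 0.499 0.371
outer loop
vertex 2.575 2.688 2.291
vertex 2.607 3.132 1.626
vertex 2.161 3.372 2.245
endloop
endfacet

endsolid


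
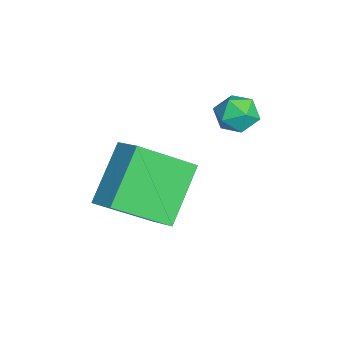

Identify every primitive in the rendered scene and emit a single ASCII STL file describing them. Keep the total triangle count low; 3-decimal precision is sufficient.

solid 
facet normal -0.735 -0.517 -0.438
outer loop
vertex -2.668 -0.458 0.671
vertex -3.108 1.108 -0.44
vertex -1.369 -1.101 -0.751
endloop
endfacet
facet normal 0.224 -0.795 0.564
outer loop
vertex -0.612 -0.568 -0.3
vertex -2.668 -0.458 0.671
vertex -1.369 -1.101 -0.751
endloop
endfacet
facet normal -0.735 -0.517 -0.437
outer loop
vertex -1.369 -1.101 -0.751
vertex -3.108 1.108 -0.44
vertex -1.81 0.465 -1.862
endloop
endfacet
facet normal 0.640 -0.317 -0.700
outer loop
vertex -1.81 0.465 -1.862
vertex -0.612 -0.568 -0.3
vertex -1.369 -1.101 -0.751
endloop
endfacet
facet normal -0.640 0.317 0.700
outer loop
vertex -2.668 -0.458 0.671
vertex -2.351 1.641 0.011
vertex -3.108 1.108 -0.44
endloop
endfacet
facet normal 0.224 -0.795 0.564
outer loop
vertex -1.91 0.075 1.122
vertex -2.668 -0.458 0.671
vertex -0.612 -0.568 -0.3
endloop
endfacet
facet normal -0.640 0.317 0.700
outer loop
vertex -1.91 0.075 1.122
vertex -2.351 1.641 0.011
vertex -2.668 -0.458 0.671
endloop
endfacet
facet normal -0.224 0.795 -0.564
outer loop
vertex -3.108 1.108 -0.44
vertex -2.351 1.641 0.011
vertex -1.81 0.465 -1.862
endloop
endfacet
facet normal 0.640 -0.317 -0.700
outer loop
vertex -1.052 0.998 -1.411
vertex -0.612 -0.568 -0.3
vertex -1.81 0.465 -1.862
endloop
endfacet
facet normal -0.224 0.795 -0.564
outer loop
vertex -1.81 0.465 -1.862
vertex -2.351 1.641 0.011
vertex -1.052 0.998 -1.411
endloop
endfacet
facet normal 0.736 0.517 0.438
outer loop
vertex -1.052 0.998 -1.411
vertex -1.91 0.075 1.122
vertex -0.612 -0.568 -0.3
endloop
endfacet
facet normal 0.735 0.518 0.438
outer loop
vertex -2.351 1.641 0.011
vertex -1.91 0.075 1.122
vertex -1.052 0.998 -1.411
endloop
endfacet
facet normal -0.999 0.014 -0.052
outer loop
vertex -3.369 3.029 1.605
vertex -3.366 2.395 1.377
vertex -3.399 2.515 2.039
endloop
endfacet
facet normal -0.765 0.441 0.469
outer loop
vertex -3.369 3.029 1.605
vertex -3.399 2.515 2.039
vertex -3.01 3.048 2.173
endloop
endfacet
facet normal -0.331 0.927 0.178
outer loop
vertex -3.369 3.029 1.605
vertex -3.01 3.048 2.173
vertex -2.736 3.257 1.595
endloop
endfacet
facet normal -0.296 0.800 -0.522
outer loop
vertex -3.369 3.029 1.605
vertex -2.736 3.257 1.595
vertex -2.956 2.854 1.103
endloop
endfacet
facet normal -0.709 0.236 -0.665
outer loop
vertex -3.369 3.029 1.605
vertex -2.956 2.854 1.103
vertex -3.366 2.395 1.377
endloop
endfacet
facet normal -0.381 0.046 0.924
outer loop
vertex -3.01 3.048 2.173
vertex -3.399 2.515 2.039
vertex -2.784 2.426 2.297
endloop
endfacet
facet normal -0.759 -0.647 0.079
outer loop
vertex -3.399 2.515 2.039
vertex -3.366 2.395 1.377
vertex -3.004 2.023 1.805
endloop
endfacet
facet normal -0.289 -0.287 -0.913
outer loop
vertex -3.366 2.395 1.377
vertex -2.956 2.854 1.103
vertex -2.73 2.232 1.227
endloop
endfacet
facet normal 0.377 0.627 -0.682
outer loop
vertex -2.956 2.854 1.103
vertex -2.736 3.257 1.595
vertex -2.341 2.765 1.361
endloop
endfacet
facet normal 0.320 0.832 0.453
outer loop
vertex -2.736 3.257 1.595
vertex -3.01 3.048 2.173
vertex -2.374 2.885 2.023
endloop
endfacet
facet normal 0.296 -0.800 0.522
outer loop
vertex -2.371 2.251 1.795
vertex -2.784 2.426 2.297
vertex -3.004 2.023 1.805
endloop
endfacet
facet normal 0.331 -0.927 -0.178
outer loop
vertex -2.371 2.251 1.795
vertex -3.004 2.023 1.805
vertex -2.73 2.232 1.227
endloop
endfacet
facet normal 0.765 -0.441 -0.469
outer loop
vertex -2.371 2.251 1.795
vertex -2.73 2.232 1.227
vertex -2.341 2.765 1.361
endloop
endfacet
facet normal 0.999 -0.014 0.052
outer loop
vertex -2.371 2.251 1.795
vertex -2.341 2.765 1.361
vertex -2.374 2.885 2.023
endloop
endfacet
facet normal 0.709 -0.236 0.665
outer loop
vertex -2.371 2.251 1.795
vertex -2.374 2.885 2.023
vertex -2.784 2.426 2.297
endloop
endfacet
facet normal -0.377 -0.627 0.682
outer loop
vertex -3.004 2.023 1.805
vertex -2.784 2.426 2.297
vertex -3.399 2.515 2.039
endloop
endfacet
facet normal -0.320 -0.832 -0.453
outer loop
vertex -2.73 2.232 1.227
vertex -3.004 2.023 1.805
vertex -3.366 2.395 1.377
endloop
endfacet
facet normal 0.381 -0.046 -0.924
outer loop
vertex -2.341 2.765 1.361
vertex -2.73 2.232 1.227
vertex -2.956 2.854 1.103
endloop
endfacet
facet normal 0.759 0.647 -0.079
outer loop
vertex -2.374 2.885 2.023
vertex -2.341 2.765 1.361
vertex -2.736 3.257 1.595
endloop
endfacet
facet normal 0.289 0.287 0.913
outer loop
vertex -2.784 2.426 2.297
vertex -2.374 2.885 2.023
vertex -3.01 3.048 2.173
endloop
endfacet

endsolid


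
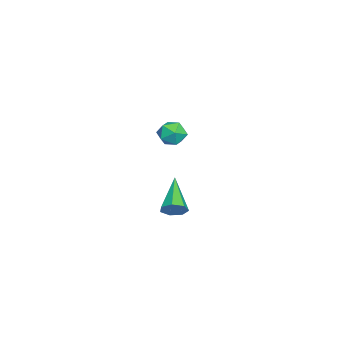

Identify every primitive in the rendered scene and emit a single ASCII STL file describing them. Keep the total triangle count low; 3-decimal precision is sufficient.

solid 
facet normal 0.843 0.131 -0.521
outer loop
vertex 0.967 -0.124 -3.053
vertex 0.627 -0.087 -3.594
vertex 0.799 0.385 -3.197
endloop
endfacet
facet normal 0.194 0.326 0.925
outer loop
vertex 0.967 -0.124 -3.053
vertex 0.799 0.385 -3.197
vertex -1.067 -0.353 -2.546
endloop
endfacet
facet normal 0.843 0.132 -0.522
outer loop
vertex 0.799 0.385 -3.197
vertex 0.627 -0.087 -3.594
vertex 0.501 0.538 -3.64
endloop
endfacet
facet normal -0.196 0.879 0.435
outer loop
vertex 0.799 0.385 -3.197
vertex 0.501 0.538 -3.64
vertex -1.067 -0.353 -2.546
endloop
endfacet
facet normal 0.843 0.132 -0.522
outer loop
vertex 0.501 0.538 -3.64
vertex 0.627 -0.087 -3.594
vertex 0.298 0.221 -4.048
endloop
endfacet
facet normal -0.612 0.742 -0.272
outer loop
vertex 0.501 0.538 -3.64
vertex 0.298 0.221 -4.048
vertex -1.067 -0.353 -2.546
endloop
endfacet
facet normal 0.843 0.133 -0.521
outer loop
vertex 0.298 0.221 -4.048
vertex 0.627 -0.087 -3.594
vertex 0.344 -0.329 -4.114
endloop
endfacet
facet normal -0.743 0.018 -0.669
outer loop
vertex 0.298 0.221 -4.048
vertex 0.344 -0.329 -4.114
vertex -1.067 -0.353 -2.546
endloop
endfacet
facet normal 0.843 0.132 -0.521
outer loop
vertex 0.344 -0.329 -4.114
vertex 0.627 -0.087 -3.594
vertex 0.603 -0.697 -3.788
endloop
endfacet
facet normal -0.490 -0.745 -0.452
outer loop
vertex 0.344 -0.329 -4.114
vertex 0.603 -0.697 -3.788
vertex -1.067 -0.353 -2.546
endloop
endfacet
facet normal 0.843 0.132 -0.521
outer loop
vertex 0.603 -0.697 -3.788
vertex 0.627 -0.087 -3.594
vertex 0.88 -0.605 -3.316
endloop
endfacet
facet normal -0.041 -0.976 0.215
outer loop
vertex 0.603 -0.697 -3.788
vertex 0.88 -0.605 -3.316
vertex -1.067 -0.353 -2.546
endloop
endfacet
facet normal 0.843 0.132 -0.521
outer loop
vertex 0.88 -0.605 -3.316
vertex 0.627 -0.087 -3.594
vertex 0.967 -0.124 -3.053
endloop
endfacet
facet normal 0.262 -0.499 0.826
outer loop
vertex 0.88 -0.605 -3.316
vertex 0.967 -0.124 -3.053
vertex -1.067 -0.353 -2.546
endloop
endfacet
facet normal 0.324 0.733 0.598
outer loop
vertex 2.964 0.895 2.405
vertex 2.789 0.512 2.97
vertex 3.434 0.454 2.691
endloop
endfacet
facet normal 0.689 0.725 -0.014
outer loop
vertex 2.964 0.895 2.405
vertex 3.434 0.454 2.691
vertex 3.373 0.498 1.991
endloop
endfacet
facet normal 0.224 0.804 -0.550
outer loop
vertex 2.964 0.895 2.405
vertex 3.373 0.498 1.991
vertex 2.691 0.582 1.836
endloop
endfacet
facet normal -0.429 0.863 -0.269
outer loop
vertex 2.964 0.895 2.405
vertex 2.691 0.582 1.836
vertex 2.33 0.591 2.441
endloop
endfacet
facet normal -0.368 0.819 0.441
outer loop
vertex 2.964 0.895 2.405
vertex 2.33 0.591 2.441
vertex 2.789 0.512 2.97
endloop
endfacet
facet normal 0.993 0.082 -0.081
outer loop
vertex 3.373 0.498 1.991
vertex 3.434 0.454 2.691
vertex 3.45 -0.131 2.299
endloop
endfacet
facet normal 0.402 0.096 0.910
outer loop
vertex 3.434 0.454 2.691
vertex 2.789 0.512 2.97
vertex 3.089 -0.122 2.904
endloop
endfacet
facet normal -0.717 0.234 0.657
outer loop
vertex 2.789 0.512 2.97
vertex 2.33 0.591 2.441
vertex 2.407 -0.038 2.749
endloop
endfacet
facet normal -0.815 0.307 -0.491
outer loop
vertex 2.33 0.591 2.441
vertex 2.691 0.582 1.836
vertex 2.346 0.006 2.049
endloop
endfacet
facet normal 0.241 0.213 -0.947
outer loop
vertex 2.691 0.582 1.836
vertex 3.373 0.498 1.991
vertex 2.991 -0.052 1.77
endloop
endfacet
facet normal 0.429 -0.863 0.269
outer loop
vertex 2.816 -0.435 2.335
vertex 3.45 -0.131 2.299
vertex 3.089 -0.122 2.904
endloop
endfacet
facet normal -0.224 -0.804 0.550
outer loop
vertex 2.816 -0.435 2.335
vertex 3.089 -0.122 2.904
vertex 2.407 -0.038 2.749
endloop
endfacet
facet normal -0.689 -0.725 0.014
outer loop
vertex 2.816 -0.435 2.335
vertex 2.407 -0.038 2.749
vertex 2.346 0.006 2.049
endloop
endfacet
facet normal -0.324 -0.733 -0.598
outer loop
vertex 2.816 -0.435 2.335
vertex 2.346 0.006 2.049
vertex 2.991 -0.052 1.77
endloop
endfacet
facet normal 0.368 -0.819 -0.441
outer loop
vertex 2.816 -0.435 2.335
vertex 2.991 -0.052 1.77
vertex 3.45 -0.131 2.299
endloop
endfacet
facet normal 0.815 -0.307 0.491
outer loop
vertex 3.089 -0.122 2.904
vertex 3.45 -0.131 2.299
vertex 3.434 0.454 2.691
endloop
endfacet
facet normal -0.241 -0.213 0.947
outer loop
vertex 2.407 -0.038 2.749
vertex 3.089 -0.122 2.904
vertex 2.789 0.512 2.97
endloop
endfacet
facet normal -0.993 -0.082 0.081
outer loop
vertex 2.346 0.006 2.049
vertex 2.407 -0.038 2.749
vertex 2.33 0.591 2.441
endloop
endfacet
facet normal -0.402 -0.096 -0.910
outer loop
vertex 2.991 -0.052 1.77
vertex 2.346 0.006 2.049
vertex 2.691 0.582 1.836
endloop
endfacet
facet normal 0.717 -0.234 -0.657
outer loop
vertex 3.45 -0.131 2.299
vertex 2.991 -0.052 1.77
vertex 3.373 0.498 1.991
endloop
endfacet

endsolid


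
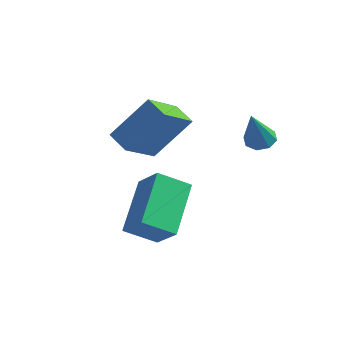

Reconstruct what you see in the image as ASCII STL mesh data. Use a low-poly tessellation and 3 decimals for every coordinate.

solid 
facet normal -0.465 -0.417 -0.781
outer loop
vertex 0.959 -3.318 1.101
vertex 0.189 -3.125 1.457
vertex 0.964 -2.013 0.402
endloop
endfacet
facet normal 0.885 -0.222 -0.409
outer loop
vertex 1.811 -1.255 1.823
vertex 0.959 -3.318 1.101
vertex 0.964 -2.013 0.402
endloop
endfacet
facet normal -0.465 -0.417 -0.781
outer loop
vertex 0.964 -2.013 0.402
vertex 0.189 -3.125 1.457
vertex 0.194 -1.82 0.758
endloop
endfacet
facet normal 0.003 0.882 -0.472
outer loop
vertex 0.194 -1.82 0.758
vertex 1.811 -1.255 1.823
vertex 0.964 -2.013 0.402
endloop
endfacet
facet normal -0.003 -0.882 0.472
outer loop
vertex 0.959 -3.318 1.101
vertex 1.036 -2.367 2.878
vertex 0.189 -3.125 1.457
endloop
endfacet
facet normal 0.885 -0.222 -0.409
outer loop
vertex 1.806 -2.56 2.522
vertex 0.959 -3.318 1.101
vertex 1.811 -1.255 1.823
endloop
endfacet
facet normal -0.003 -0.882 0.472
outer loop
vertex 1.806 -2.56 2.522
vertex 1.036 -2.367 2.878
vertex 0.959 -3.318 1.101
endloop
endfacet
facet normal -0.885 0.222 0.409
outer loop
vertex 0.189 -3.125 1.457
vertex 1.036 -2.367 2.878
vertex 0.194 -1.82 0.758
endloop
endfacet
facet normal 0.003 0.882 -0.472
outer loop
vertex 1.041 -1.062 2.179
vertex 1.811 -1.255 1.823
vertex 0.194 -1.82 0.758
endloop
endfacet
facet normal -0.885 0.222 0.409
outer loop
vertex 0.194 -1.82 0.758
vertex 1.036 -2.367 2.878
vertex 1.041 -1.062 2.179
endloop
endfacet
facet normal 0.465 0.417 0.781
outer loop
vertex 1.041 -1.062 2.179
vertex 1.806 -2.56 2.522
vertex 1.811 -1.255 1.823
endloop
endfacet
facet normal 0.465 0.417 0.781
outer loop
vertex 1.036 -2.367 2.878
vertex 1.806 -2.56 2.522
vertex 1.041 -1.062 2.179
endloop
endfacet
facet normal -0.183 0.546 -0.818
outer loop
vertex 4.192 -0.28 1.367
vertex 3.715 -0.458 1.355
vertex 3.945 -0.057 1.571
endloop
endfacet
facet normal 0.773 0.431 0.465
outer loop
vertex 4.192 -0.28 1.367
vertex 3.945 -0.057 1.571
vertex 4.005 -1.322 2.645
endloop
endfacet
facet normal -0.185 0.546 -0.817
outer loop
vertex 3.945 -0.057 1.571
vertex 3.715 -0.458 1.355
vertex 3.563 -0.07 1.649
endloop
endfacet
facet normal 0.132 0.645 0.753
outer loop
vertex 3.945 -0.057 1.571
vertex 3.563 -0.07 1.649
vertex 4.005 -1.322 2.645
endloop
endfacet
facet normal -0.184 0.547 -0.817
outer loop
vertex 3.563 -0.07 1.649
vertex 3.715 -0.458 1.355
vertex 3.269 -0.309 1.555
endloop
endfacet
facet normal -0.553 0.390 0.736
outer loop
vertex 3.563 -0.07 1.649
vertex 3.269 -0.309 1.555
vertex 4.005 -1.322 2.645
endloop
endfacet
facet normal -0.183 0.547 -0.817
outer loop
vertex 3.269 -0.309 1.555
vertex 3.715 -0.458 1.355
vertex 3.237 -0.636 1.343
endloop
endfacet
facet normal -0.886 -0.188 0.424
outer loop
vertex 3.269 -0.309 1.555
vertex 3.237 -0.636 1.343
vertex 4.005 -1.322 2.645
endloop
endfacet
facet normal -0.183 0.547 -0.817
outer loop
vertex 3.237 -0.636 1.343
vertex 3.715 -0.458 1.355
vertex 3.484 -0.858 1.139
endloop
endfacet
facet normal -0.668 -0.744 0.002
outer loop
vertex 3.237 -0.636 1.343
vertex 3.484 -0.858 1.139
vertex 4.005 -1.322 2.645
endloop
endfacet
facet normal -0.183 0.547 -0.817
outer loop
vertex 3.484 -0.858 1.139
vertex 3.715 -0.458 1.355
vertex 3.867 -0.846 1.061
endloop
endfacet
facet normal -0.028 -0.958 -0.285
outer loop
vertex 3.484 -0.858 1.139
vertex 3.867 -0.846 1.061
vertex 4.005 -1.322 2.645
endloop
endfacet
facet normal -0.185 0.546 -0.817
outer loop
vertex 3.867 -0.846 1.061
vertex 3.715 -0.458 1.355
vertex 4.16 -0.606 1.155
endloop
endfacet
facet normal 0.660 -0.701 -0.268
outer loop
vertex 3.867 -0.846 1.061
vertex 4.16 -0.606 1.155
vertex 4.005 -1.322 2.645
endloop
endfacet
facet normal -0.184 0.548 -0.816
outer loop
vertex 4.16 -0.606 1.155
vertex 3.715 -0.458 1.355
vertex 4.192 -0.28 1.367
endloop
endfacet
facet normal 0.991 -0.125 0.043
outer loop
vertex 4.16 -0.606 1.155
vertex 4.192 -0.28 1.367
vertex 4.005 -1.322 2.645
endloop
endfacet
facet normal -0.563 -0.662 0.494
outer loop
vertex 2.911 -4.94 -0.634
vertex 2.295 -3.481 0.62
vertex 2.012 -4.707 -1.346
endloop
endfacet
facet normal 0.304 -0.723 -0.621
outer loop
vertex 2.665 -3.939 -1.92
vertex 2.911 -4.94 -0.634
vertex 2.012 -4.707 -1.346
endloop
endfacet
facet normal -0.563 -0.662 0.494
outer loop
vertex 2.012 -4.707 -1.346
vertex 2.295 -3.481 0.62
vertex 1.396 -3.248 -0.093
endloop
endfacet
facet normal -0.768 0.198 -0.609
outer loop
vertex 1.396 -3.248 -0.093
vertex 2.665 -3.939 -1.92
vertex 2.012 -4.707 -1.346
endloop
endfacet
facet normal 0.768 -0.199 0.608
outer loop
vertex 2.911 -4.94 -0.634
vertex 2.948 -2.713 0.046
vertex 2.295 -3.481 0.62
endloop
endfacet
facet normal 0.305 -0.722 -0.621
outer loop
vertex 3.564 -4.172 -1.207
vertex 2.911 -4.94 -0.634
vertex 2.665 -3.939 -1.92
endloop
endfacet
facet normal 0.768 -0.199 0.609
outer loop
vertex 3.564 -4.172 -1.207
vertex 2.948 -2.713 0.046
vertex 2.911 -4.94 -0.634
endloop
endfacet
facet normal -0.305 0.723 0.620
outer loop
vertex 2.295 -3.481 0.62
vertex 2.948 -2.713 0.046
vertex 1.396 -3.248 -0.093
endloop
endfacet
facet normal -0.768 0.199 -0.609
outer loop
vertex 2.049 -2.48 -0.666
vertex 2.665 -3.939 -1.92
vertex 1.396 -3.248 -0.093
endloop
endfacet
facet normal -0.305 0.722 0.621
outer loop
vertex 1.396 -3.248 -0.093
vertex 2.948 -2.713 0.046
vertex 2.049 -2.48 -0.666
endloop
endfacet
facet normal 0.563 0.662 -0.494
outer loop
vertex 2.049 -2.48 -0.666
vertex 3.564 -4.172 -1.207
vertex 2.665 -3.939 -1.92
endloop
endfacet
facet normal 0.563 0.662 -0.494
outer loop
vertex 2.948 -2.713 0.046
vertex 3.564 -4.172 -1.207
vertex 2.049 -2.48 -0.666
endloop
endfacet

endsolid


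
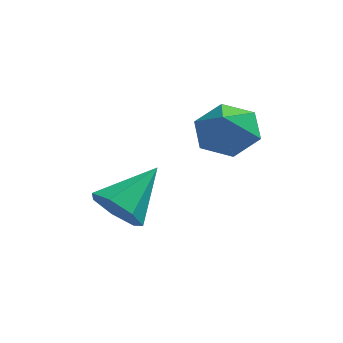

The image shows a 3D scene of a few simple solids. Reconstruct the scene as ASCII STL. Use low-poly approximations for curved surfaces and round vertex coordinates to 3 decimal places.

solid 
facet normal 0.078 0.598 -0.798
outer loop
vertex 1.588 2.737 1.411
vertex 0.716 3.006 1.527
vertex 1.398 3.466 1.939
endloop
endfacet
facet normal 0.759 -0.240 0.605
outer loop
vertex 1.588 2.737 1.411
vertex 1.398 3.466 1.939
vertex 0.624 2.314 2.453
endloop
endfacet
facet normal 0.080 0.597 -0.798
outer loop
vertex 1.398 3.466 1.939
vertex 0.716 3.006 1.527
vertex 0.526 3.736 2.054
endloop
endfacet
facet normal 0.210 0.278 0.938
outer loop
vertex 1.398 3.466 1.939
vertex 0.526 3.736 2.054
vertex 0.624 2.314 2.453
endloop
endfacet
facet normal 0.079 0.597 -0.798
outer loop
vertex 0.526 3.736 2.054
vertex 0.716 3.006 1.527
vertex -0.156 3.276 1.643
endloop
endfacet
facet normal -0.594 0.179 0.785
outer loop
vertex 0.526 3.736 2.054
vertex -0.156 3.276 1.643
vertex 0.624 2.314 2.453
endloop
endfacet
facet normal 0.079 0.598 -0.797
outer loop
vertex -0.156 3.276 1.643
vertex 0.716 3.006 1.527
vertex 0.034 2.547 1.115
endloop
endfacet
facet normal -0.849 -0.437 0.298
outer loop
vertex -0.156 3.276 1.643
vertex 0.034 2.547 1.115
vertex 0.624 2.314 2.453
endloop
endfacet
facet normal 0.080 0.598 -0.798
outer loop
vertex 0.034 2.547 1.115
vertex 0.716 3.006 1.527
vertex 0.906 2.277 1.0
endloop
endfacet
facet normal -0.300 -0.953 -0.034
outer loop
vertex 0.034 2.547 1.115
vertex 0.906 2.277 1.0
vertex 0.624 2.314 2.453
endloop
endfacet
facet normal 0.078 0.597 -0.798
outer loop
vertex 0.906 2.277 1.0
vertex 0.716 3.006 1.527
vertex 1.588 2.737 1.411
endloop
endfacet
facet normal 0.505 -0.855 0.120
outer loop
vertex 0.906 2.277 1.0
vertex 1.588 2.737 1.411
vertex 0.624 2.314 2.453
endloop
endfacet
facet normal -0.549 -0.666 -0.505
outer loop
vertex -1.654 2.101 -1.669
vertex -2.075 1.9 -0.947
vertex -2.268 2.502 -1.531
endloop
endfacet
facet normal 0.356 0.741 -0.570
outer loop
vertex -1.654 2.101 -1.669
vertex -2.268 2.502 -1.531
vertex -1.105 3.08 -0.053
endloop
endfacet
facet normal -0.548 -0.666 -0.506
outer loop
vertex -2.268 2.502 -1.531
vertex -2.075 1.9 -0.947
vertex -2.737 2.449 -0.953
endloop
endfacet
facet normal -0.286 0.947 -0.145
outer loop
vertex -2.268 2.502 -1.531
vertex -2.737 2.449 -0.953
vertex -1.105 3.08 -0.053
endloop
endfacet
facet normal -0.548 -0.667 -0.505
outer loop
vertex -2.737 2.449 -0.953
vertex -2.075 1.9 -0.947
vertex -2.708 1.984 -0.37
endloop
endfacet
facet normal -0.545 0.642 0.539
outer loop
vertex -2.737 2.449 -0.953
vertex -2.708 1.984 -0.37
vertex -1.105 3.08 -0.053
endloop
endfacet
facet normal -0.549 -0.666 -0.505
outer loop
vertex -2.708 1.984 -0.37
vertex -2.075 1.9 -0.947
vertex -2.202 1.455 -0.222
endloop
endfacet
facet normal -0.229 0.053 0.972
outer loop
vertex -2.708 1.984 -0.37
vertex -2.202 1.455 -0.222
vertex -1.105 3.08 -0.053
endloop
endfacet
facet normal -0.548 -0.666 -0.505
outer loop
vertex -2.202 1.455 -0.222
vertex -2.075 1.9 -0.947
vertex -1.601 1.262 -0.62
endloop
endfacet
facet normal 0.426 -0.373 0.824
outer loop
vertex -2.202 1.455 -0.222
vertex -1.601 1.262 -0.62
vertex -1.105 3.08 -0.053
endloop
endfacet
facet normal -0.549 -0.666 -0.505
outer loop
vertex -1.601 1.262 -0.62
vertex -2.075 1.9 -0.947
vertex -1.357 1.549 -1.264
endloop
endfacet
facet normal 0.925 -0.318 0.209
outer loop
vertex -1.601 1.262 -0.62
vertex -1.357 1.549 -1.264
vertex -1.105 3.08 -0.053
endloop
endfacet
facet normal -0.549 -0.666 -0.505
outer loop
vertex -1.357 1.549 -1.264
vertex -2.075 1.9 -0.947
vertex -1.654 2.101 -1.669
endloop
endfacet
facet normal 0.894 0.179 -0.412
outer loop
vertex -1.357 1.549 -1.264
vertex -1.654 2.101 -1.669
vertex -1.105 3.08 -0.053
endloop
endfacet

endsolid


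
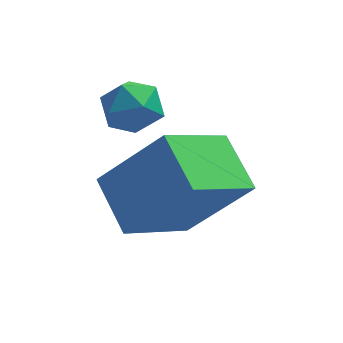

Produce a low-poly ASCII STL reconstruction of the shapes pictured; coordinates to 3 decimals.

solid 
facet normal -0.581 0.519 0.627
outer loop
vertex 0.106 -0.419 2.117
vertex 0.546 -0.58 2.658
vertex 0.656 0.011 2.271
endloop
endfacet
facet normal -0.610 0.792 -0.033
outer loop
vertex 0.106 -0.419 2.117
vertex 0.656 0.011 2.271
vertex 0.499 -0.138 1.59
endloop
endfacet
facet normal -0.835 0.279 -0.474
outer loop
vertex 0.106 -0.419 2.117
vertex 0.499 -0.138 1.59
vertex 0.29 -0.822 1.556
endloop
endfacet
facet normal -0.946 -0.311 -0.087
outer loop
vertex 0.106 -0.419 2.117
vertex 0.29 -0.822 1.556
vertex 0.319 -1.094 2.216
endloop
endfacet
facet normal -0.789 -0.162 0.593
outer loop
vertex 0.106 -0.419 2.117
vertex 0.319 -1.094 2.216
vertex 0.546 -0.58 2.658
endloop
endfacet
facet normal 0.054 0.973 -0.225
outer loop
vertex 0.499 -0.138 1.59
vertex 0.656 0.011 2.271
vertex 1.181 -0.126 1.804
endloop
endfacet
facet normal 0.100 0.532 0.841
outer loop
vertex 0.656 0.011 2.271
vertex 0.546 -0.58 2.658
vertex 1.21 -0.398 2.464
endloop
endfacet
facet normal -0.237 -0.571 0.786
outer loop
vertex 0.546 -0.58 2.658
vertex 0.319 -1.094 2.216
vertex 1.001 -1.082 2.43
endloop
endfacet
facet normal -0.491 -0.813 -0.313
outer loop
vertex 0.319 -1.094 2.216
vertex 0.29 -0.822 1.556
vertex 0.844 -1.231 1.749
endloop
endfacet
facet normal -0.313 0.142 -0.939
outer loop
vertex 0.29 -0.822 1.556
vertex 0.499 -0.138 1.59
vertex 0.954 -0.64 1.362
endloop
endfacet
facet normal 0.946 0.311 0.087
outer loop
vertex 1.394 -0.801 1.903
vertex 1.181 -0.126 1.804
vertex 1.21 -0.398 2.464
endloop
endfacet
facet normal 0.835 -0.279 0.474
outer loop
vertex 1.394 -0.801 1.903
vertex 1.21 -0.398 2.464
vertex 1.001 -1.082 2.43
endloop
endfacet
facet normal 0.610 -0.792 0.033
outer loop
vertex 1.394 -0.801 1.903
vertex 1.001 -1.082 2.43
vertex 0.844 -1.231 1.749
endloop
endfacet
facet normal 0.581 -0.519 -0.627
outer loop
vertex 1.394 -0.801 1.903
vertex 0.844 -1.231 1.749
vertex 0.954 -0.64 1.362
endloop
endfacet
facet normal 0.789 0.162 -0.593
outer loop
vertex 1.394 -0.801 1.903
vertex 0.954 -0.64 1.362
vertex 1.181 -0.126 1.804
endloop
endfacet
facet normal 0.491 0.813 0.313
outer loop
vertex 1.21 -0.398 2.464
vertex 1.181 -0.126 1.804
vertex 0.656 0.011 2.271
endloop
endfacet
facet normal 0.313 -0.142 0.939
outer loop
vertex 1.001 -1.082 2.43
vertex 1.21 -0.398 2.464
vertex 0.546 -0.58 2.658
endloop
endfacet
facet normal -0.054 -0.973 0.225
outer loop
vertex 0.844 -1.231 1.749
vertex 1.001 -1.082 2.43
vertex 0.319 -1.094 2.216
endloop
endfacet
facet normal -0.100 -0.532 -0.841
outer loop
vertex 0.954 -0.64 1.362
vertex 0.844 -1.231 1.749
vertex 0.29 -0.822 1.556
endloop
endfacet
facet normal 0.237 0.571 -0.786
outer loop
vertex 1.181 -0.126 1.804
vertex 0.954 -0.64 1.362
vertex 0.499 -0.138 1.59
endloop
endfacet
facet normal -0.658 0.048 -0.752
outer loop
vertex 0.13 -2.018 0.99
vertex 1.3 -0.932 0.036
vertex 0.711 -3.153 0.409
endloop
endfacet
facet normal -0.629 -0.584 0.513
outer loop
vertex 2.02 -3.248 1.904
vertex 0.13 -2.018 0.99
vertex 0.711 -3.153 0.409
endloop
endfacet
facet normal -0.658 0.048 -0.751
outer loop
vertex 0.711 -3.153 0.409
vertex 1.3 -0.932 0.036
vertex 1.88 -2.066 -0.545
endloop
endfacet
facet normal 0.415 -0.810 -0.415
outer loop
vertex 1.88 -2.066 -0.545
vertex 2.02 -3.248 1.904
vertex 0.711 -3.153 0.409
endloop
endfacet
facet normal -0.414 0.810 0.414
outer loop
vertex 0.13 -2.018 0.99
vertex 2.609 -1.027 1.531
vertex 1.3 -0.932 0.036
endloop
endfacet
facet normal -0.629 -0.584 0.513
outer loop
vertex 1.44 -2.114 2.485
vertex 0.13 -2.018 0.99
vertex 2.02 -3.248 1.904
endloop
endfacet
facet normal -0.414 0.810 0.415
outer loop
vertex 1.44 -2.114 2.485
vertex 2.609 -1.027 1.531
vertex 0.13 -2.018 0.99
endloop
endfacet
facet normal 0.629 0.584 -0.513
outer loop
vertex 1.3 -0.932 0.036
vertex 2.609 -1.027 1.531
vertex 1.88 -2.066 -0.545
endloop
endfacet
facet normal 0.414 -0.810 -0.415
outer loop
vertex 3.19 -2.162 0.95
vertex 2.02 -3.248 1.904
vertex 1.88 -2.066 -0.545
endloop
endfacet
facet normal 0.629 0.584 -0.513
outer loop
vertex 1.88 -2.066 -0.545
vertex 2.609 -1.027 1.531
vertex 3.19 -2.162 0.95
endloop
endfacet
facet normal 0.658 -0.049 0.752
outer loop
vertex 3.19 -2.162 0.95
vertex 1.44 -2.114 2.485
vertex 2.02 -3.248 1.904
endloop
endfacet
facet normal 0.658 -0.048 0.752
outer loop
vertex 2.609 -1.027 1.531
vertex 1.44 -2.114 2.485
vertex 3.19 -2.162 0.95
endloop
endfacet

endsolid
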